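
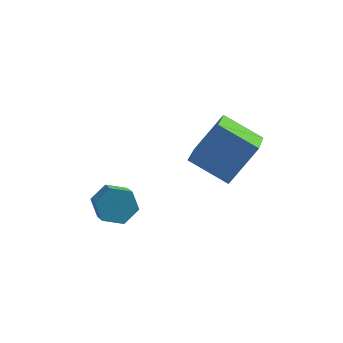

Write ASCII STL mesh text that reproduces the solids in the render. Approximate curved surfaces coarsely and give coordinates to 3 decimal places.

solid 
facet normal -0.496 -0.414 -0.763
outer loop
vertex 0.328 -1.668 -0.063
vertex 0.25 0.224 -1.038
vertex 1.872 -2.023 -0.875
endloop
endfacet
facet normal 0.037 -0.888 0.458
outer loop
vertex 2.83 -1.224 0.598
vertex 0.328 -1.668 -0.063
vertex 1.872 -2.023 -0.875
endloop
endfacet
facet normal -0.497 -0.414 -0.763
outer loop
vertex 1.872 -2.023 -0.875
vertex 0.25 0.224 -1.038
vertex 1.793 -0.131 -1.85
endloop
endfacet
facet normal 0.867 -0.199 -0.456
outer loop
vertex 1.793 -0.131 -1.85
vertex 2.83 -1.224 0.598
vertex 1.872 -2.023 -0.875
endloop
endfacet
facet normal -0.867 0.199 0.456
outer loop
vertex 0.328 -1.668 -0.063
vertex 1.208 1.023 0.435
vertex 0.25 0.224 -1.038
endloop
endfacet
facet normal 0.037 -0.888 0.458
outer loop
vertex 1.287 -0.869 1.41
vertex 0.328 -1.668 -0.063
vertex 2.83 -1.224 0.598
endloop
endfacet
facet normal -0.867 0.199 0.457
outer loop
vertex 1.287 -0.869 1.41
vertex 1.208 1.023 0.435
vertex 0.328 -1.668 -0.063
endloop
endfacet
facet normal -0.037 0.888 -0.458
outer loop
vertex 0.25 0.224 -1.038
vertex 1.208 1.023 0.435
vertex 1.793 -0.131 -1.85
endloop
endfacet
facet normal 0.867 -0.199 -0.456
outer loop
vertex 2.752 0.668 -0.377
vertex 2.83 -1.224 0.598
vertex 1.793 -0.131 -1.85
endloop
endfacet
facet normal -0.037 0.888 -0.458
outer loop
vertex 1.793 -0.131 -1.85
vertex 1.208 1.023 0.435
vertex 2.752 0.668 -0.377
endloop
endfacet
facet normal 0.497 0.414 0.763
outer loop
vertex 2.752 0.668 -0.377
vertex 1.287 -0.869 1.41
vertex 2.83 -1.224 0.598
endloop
endfacet
facet normal 0.496 0.414 0.763
outer loop
vertex 1.208 1.023 0.435
vertex 1.287 -0.869 1.41
vertex 2.752 0.668 -0.377
endloop
endfacet
facet normal -0.350 0.777 -0.524
outer loop
vertex -2.209 -1.765 -3.838
vertex -2.521 -1.436 -3.142
vertex -1.748 -1.248 -3.379
endloop
endfacet
facet normal 0.755 -0.098 -0.648
outer loop
vertex -2.209 -1.765 -3.838
vertex -1.748 -1.248 -3.379
vertex -1.846 -2.573 -3.293
endloop
endfacet
facet normal 0.755 -0.098 -0.648
outer loop
vertex -1.846 -2.573 -3.293
vertex -1.748 -1.248 -3.379
vertex -1.385 -2.057 -2.834
endloop
endfacet
facet normal 0.348 -0.777 0.524
outer loop
vertex -1.846 -2.573 -3.293
vertex -1.385 -2.057 -2.834
vertex -2.159 -2.244 -2.598
endloop
endfacet
facet normal -0.350 0.777 -0.524
outer loop
vertex -1.748 -1.248 -3.379
vertex -2.521 -1.436 -3.142
vertex -2.061 -0.92 -2.684
endloop
endfacet
facet normal 0.858 0.490 0.155
outer loop
vertex -1.748 -1.248 -3.379
vertex -2.061 -0.92 -2.684
vertex -1.385 -2.057 -2.834
endloop
endfacet
facet normal 0.858 0.490 0.155
outer loop
vertex -1.385 -2.057 -2.834
vertex -2.061 -0.92 -2.684
vertex -1.698 -1.728 -2.139
endloop
endfacet
facet normal 0.348 -0.777 0.524
outer loop
vertex -1.385 -2.057 -2.834
vertex -1.698 -1.728 -2.139
vertex -2.159 -2.244 -2.598
endloop
endfacet
facet normal -0.349 0.777 -0.525
outer loop
vertex -2.061 -0.92 -2.684
vertex -2.521 -1.436 -3.142
vertex -2.834 -1.107 -2.447
endloop
endfacet
facet normal 0.104 0.588 0.802
outer loop
vertex -2.061 -0.92 -2.684
vertex -2.834 -1.107 -2.447
vertex -1.698 -1.728 -2.139
endloop
endfacet
facet normal 0.104 0.588 0.802
outer loop
vertex -1.698 -1.728 -2.139
vertex -2.834 -1.107 -2.447
vertex -2.471 -1.915 -1.902
endloop
endfacet
facet normal 0.349 -0.777 0.524
outer loop
vertex -1.698 -1.728 -2.139
vertex -2.471 -1.915 -1.902
vertex -2.159 -2.244 -2.598
endloop
endfacet
facet normal -0.348 0.777 -0.524
outer loop
vertex -2.834 -1.107 -2.447
vertex -2.521 -1.436 -3.142
vertex -3.295 -1.623 -2.906
endloop
endfacet
facet normal -0.755 0.098 0.648
outer loop
vertex -2.834 -1.107 -2.447
vertex -3.295 -1.623 -2.906
vertex -2.471 -1.915 -1.902
endloop
endfacet
facet normal -0.755 0.098 0.648
outer loop
vertex -2.471 -1.915 -1.902
vertex -3.295 -1.623 -2.906
vertex -2.932 -2.432 -2.361
endloop
endfacet
facet normal 0.350 -0.777 0.524
outer loop
vertex -2.471 -1.915 -1.902
vertex -2.932 -2.432 -2.361
vertex -2.159 -2.244 -2.598
endloop
endfacet
facet normal -0.348 0.777 -0.524
outer loop
vertex -3.295 -1.623 -2.906
vertex -2.521 -1.436 -3.142
vertex -2.982 -1.952 -3.601
endloop
endfacet
facet normal -0.858 -0.489 -0.155
outer loop
vertex -3.295 -1.623 -2.906
vertex -2.982 -1.952 -3.601
vertex -2.932 -2.432 -2.361
endloop
endfacet
facet normal -0.858 -0.490 -0.155
outer loop
vertex -2.932 -2.432 -2.361
vertex -2.982 -1.952 -3.601
vertex -2.619 -2.76 -3.056
endloop
endfacet
facet normal 0.350 -0.777 0.524
outer loop
vertex -2.932 -2.432 -2.361
vertex -2.619 -2.76 -3.056
vertex -2.159 -2.244 -2.598
endloop
endfacet
facet normal -0.349 0.777 -0.524
outer loop
vertex -2.982 -1.952 -3.601
vertex -2.521 -1.436 -3.142
vertex -2.209 -1.765 -3.838
endloop
endfacet
facet normal -0.104 -0.588 -0.802
outer loop
vertex -2.982 -1.952 -3.601
vertex -2.209 -1.765 -3.838
vertex -2.619 -2.76 -3.056
endloop
endfacet
facet normal -0.104 -0.588 -0.802
outer loop
vertex -2.619 -2.76 -3.056
vertex -2.209 -1.765 -3.838
vertex -1.846 -2.573 -3.293
endloop
endfacet
facet normal 0.349 -0.777 0.525
outer loop
vertex -2.619 -2.76 -3.056
vertex -1.846 -2.573 -3.293
vertex -2.159 -2.244 -2.598
endloop
endfacet

endsolid


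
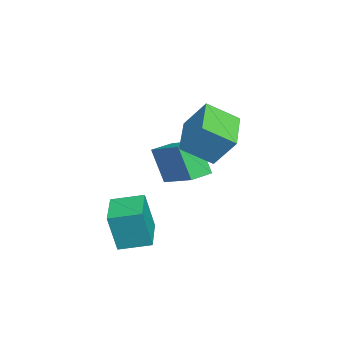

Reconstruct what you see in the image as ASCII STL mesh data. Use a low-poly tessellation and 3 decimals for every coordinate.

solid 
facet normal -0.995 -0.032 0.098
outer loop
vertex 1.88 -4.086 -0.466
vertex 1.864 -2.668 -0.162
vertex 1.686 -3.692 -2.314
endloop
endfacet
facet normal 0.011 -0.978 -0.210
outer loop
vertex 3.556 -3.632 -2.498
vertex 1.88 -4.086 -0.466
vertex 1.686 -3.692 -2.314
endloop
endfacet
facet normal -0.995 -0.032 0.098
outer loop
vertex 1.686 -3.692 -2.314
vertex 1.864 -2.668 -0.162
vertex 1.67 -2.274 -2.01
endloop
endfacet
facet normal -0.102 0.207 -0.973
outer loop
vertex 1.67 -2.274 -2.01
vertex 3.556 -3.632 -2.498
vertex 1.686 -3.692 -2.314
endloop
endfacet
facet normal 0.102 -0.207 0.973
outer loop
vertex 1.88 -4.086 -0.466
vertex 3.734 -2.608 -0.346
vertex 1.864 -2.668 -0.162
endloop
endfacet
facet normal 0.011 -0.978 -0.210
outer loop
vertex 3.75 -4.026 -0.65
vertex 1.88 -4.086 -0.466
vertex 3.556 -3.632 -2.498
endloop
endfacet
facet normal 0.102 -0.207 0.973
outer loop
vertex 3.75 -4.026 -0.65
vertex 3.734 -2.608 -0.346
vertex 1.88 -4.086 -0.466
endloop
endfacet
facet normal -0.011 0.978 0.210
outer loop
vertex 1.864 -2.668 -0.162
vertex 3.734 -2.608 -0.346
vertex 1.67 -2.274 -2.01
endloop
endfacet
facet normal -0.102 0.207 -0.973
outer loop
vertex 3.54 -2.214 -2.194
vertex 3.556 -3.632 -2.498
vertex 1.67 -2.274 -2.01
endloop
endfacet
facet normal -0.011 0.978 0.210
outer loop
vertex 1.67 -2.274 -2.01
vertex 3.734 -2.608 -0.346
vertex 3.54 -2.214 -2.194
endloop
endfacet
facet normal 0.995 0.032 -0.098
outer loop
vertex 3.54 -2.214 -2.194
vertex 3.75 -4.026 -0.65
vertex 3.556 -3.632 -2.498
endloop
endfacet
facet normal 0.995 0.032 -0.098
outer loop
vertex 3.734 -2.608 -0.346
vertex 3.75 -4.026 -0.65
vertex 3.54 -2.214 -2.194
endloop
endfacet
facet normal -0.693 0.719 0.055
outer loop
vertex -3.222 -1.931 0.585
vertex -1.852 -0.673 1.398
vertex -2.745 -1.34 -1.135
endloop
endfacet
facet normal -0.675 -0.620 -0.400
outer loop
vertex -1.948 -2.167 -1.198
vertex -3.222 -1.931 0.585
vertex -2.745 -1.34 -1.135
endloop
endfacet
facet normal -0.693 0.719 0.055
outer loop
vertex -2.745 -1.34 -1.135
vertex -1.852 -0.673 1.398
vertex -1.374 -0.082 -0.321
endloop
endfacet
facet normal 0.254 0.315 -0.915
outer loop
vertex -1.374 -0.082 -0.321
vertex -1.948 -2.167 -1.198
vertex -2.745 -1.34 -1.135
endloop
endfacet
facet normal -0.254 -0.314 0.915
outer loop
vertex -3.222 -1.931 0.585
vertex -1.055 -1.5 1.335
vertex -1.852 -0.673 1.398
endloop
endfacet
facet normal -0.675 -0.619 -0.401
outer loop
vertex -2.426 -2.758 0.521
vertex -3.222 -1.931 0.585
vertex -1.948 -2.167 -1.198
endloop
endfacet
facet normal -0.254 -0.315 0.914
outer loop
vertex -2.426 -2.758 0.521
vertex -1.055 -1.5 1.335
vertex -3.222 -1.931 0.585
endloop
endfacet
facet normal 0.675 0.620 0.401
outer loop
vertex -1.852 -0.673 1.398
vertex -1.055 -1.5 1.335
vertex -1.374 -0.082 -0.321
endloop
endfacet
facet normal 0.254 0.315 -0.915
outer loop
vertex -0.578 -0.909 -0.385
vertex -1.948 -2.167 -1.198
vertex -1.374 -0.082 -0.321
endloop
endfacet
facet normal 0.676 0.619 0.400
outer loop
vertex -1.374 -0.082 -0.321
vertex -1.055 -1.5 1.335
vertex -0.578 -0.909 -0.385
endloop
endfacet
facet normal 0.693 -0.719 -0.055
outer loop
vertex -0.578 -0.909 -0.385
vertex -2.426 -2.758 0.521
vertex -1.948 -2.167 -1.198
endloop
endfacet
facet normal 0.693 -0.719 -0.055
outer loop
vertex -1.055 -1.5 1.335
vertex -2.426 -2.758 0.521
vertex -0.578 -0.909 -0.385
endloop
endfacet
facet normal -0.965 0.024 0.261
outer loop
vertex -0.847 -0.318 4.01
vertex -1.063 1.091 3.084
vertex -1.242 -1.279 2.64
endloop
endfacet
facet normal 0.127 -0.829 0.545
outer loop
vertex 0.843 -1.331 2.076
vertex -0.847 -0.318 4.01
vertex -1.242 -1.279 2.64
endloop
endfacet
facet normal -0.965 0.024 0.260
outer loop
vertex -1.242 -1.279 2.64
vertex -1.063 1.091 3.084
vertex -1.457 0.13 1.713
endloop
endfacet
facet normal -0.229 -0.559 -0.797
outer loop
vertex -1.457 0.13 1.713
vertex 0.843 -1.331 2.076
vertex -1.242 -1.279 2.64
endloop
endfacet
facet normal 0.229 0.559 0.797
outer loop
vertex -0.847 -0.318 4.01
vertex 1.022 1.039 2.52
vertex -1.063 1.091 3.084
endloop
endfacet
facet normal 0.126 -0.829 0.545
outer loop
vertex 1.237 -0.37 3.447
vertex -0.847 -0.318 4.01
vertex 0.843 -1.331 2.076
endloop
endfacet
facet normal 0.229 0.559 0.797
outer loop
vertex 1.237 -0.37 3.447
vertex 1.022 1.039 2.52
vertex -0.847 -0.318 4.01
endloop
endfacet
facet normal -0.127 0.829 -0.545
outer loop
vertex -1.063 1.091 3.084
vertex 1.022 1.039 2.52
vertex -1.457 0.13 1.713
endloop
endfacet
facet normal -0.229 -0.559 -0.797
outer loop
vertex 0.627 0.078 1.15
vertex 0.843 -1.331 2.076
vertex -1.457 0.13 1.713
endloop
endfacet
facet normal -0.127 0.829 -0.545
outer loop
vertex -1.457 0.13 1.713
vertex 1.022 1.039 2.52
vertex 0.627 0.078 1.15
endloop
endfacet
facet normal 0.965 -0.024 -0.261
outer loop
vertex 0.627 0.078 1.15
vertex 1.237 -0.37 3.447
vertex 0.843 -1.331 2.076
endloop
endfacet
facet normal 0.965 -0.024 -0.261
outer loop
vertex 1.022 1.039 2.52
vertex 1.237 -0.37 3.447
vertex 0.627 0.078 1.15
endloop
endfacet

endsolid


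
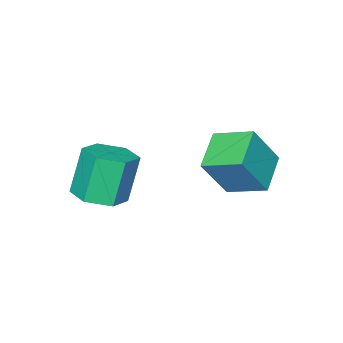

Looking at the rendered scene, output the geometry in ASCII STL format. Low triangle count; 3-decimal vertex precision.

solid 
facet normal 0.318 0.012 -0.948
outer loop
vertex 4.444 -3.689 -2.757
vertex 3.537 -3.939 -3.065
vertex 3.783 -2.984 -2.97
endloop
endfacet
facet normal 0.673 0.702 0.235
outer loop
vertex 4.444 -3.689 -2.757
vertex 3.783 -2.984 -2.97
vertex 3.83 -3.712 -0.928
endloop
endfacet
facet normal 0.673 0.702 0.235
outer loop
vertex 3.83 -3.712 -0.928
vertex 3.783 -2.984 -2.97
vertex 3.169 -3.007 -1.141
endloop
endfacet
facet normal -0.318 -0.011 0.948
outer loop
vertex 3.83 -3.712 -0.928
vertex 3.169 -3.007 -1.141
vertex 2.923 -3.961 -1.235
endloop
endfacet
facet normal 0.318 0.012 -0.948
outer loop
vertex 3.783 -2.984 -2.97
vertex 3.537 -3.939 -3.065
vertex 2.876 -3.234 -3.278
endloop
endfacet
facet normal -0.243 0.968 -0.069
outer loop
vertex 3.783 -2.984 -2.97
vertex 2.876 -3.234 -3.278
vertex 3.169 -3.007 -1.141
endloop
endfacet
facet normal -0.242 0.968 -0.070
outer loop
vertex 3.169 -3.007 -1.141
vertex 2.876 -3.234 -3.278
vertex 2.262 -3.256 -1.448
endloop
endfacet
facet normal -0.318 -0.011 0.948
outer loop
vertex 3.169 -3.007 -1.141
vertex 2.262 -3.256 -1.448
vertex 2.923 -3.961 -1.235
endloop
endfacet
facet normal 0.318 0.011 -0.948
outer loop
vertex 2.876 -3.234 -3.278
vertex 3.537 -3.939 -3.065
vertex 2.63 -4.188 -3.372
endloop
endfacet
facet normal -0.915 0.266 -0.304
outer loop
vertex 2.876 -3.234 -3.278
vertex 2.63 -4.188 -3.372
vertex 2.262 -3.256 -1.448
endloop
endfacet
facet normal -0.915 0.266 -0.304
outer loop
vertex 2.262 -3.256 -1.448
vertex 2.63 -4.188 -3.372
vertex 2.016 -4.211 -1.543
endloop
endfacet
facet normal -0.318 -0.012 0.948
outer loop
vertex 2.262 -3.256 -1.448
vertex 2.016 -4.211 -1.543
vertex 2.923 -3.961 -1.235
endloop
endfacet
facet normal 0.318 0.011 -0.948
outer loop
vertex 2.63 -4.188 -3.372
vertex 3.537 -3.939 -3.065
vertex 3.291 -4.893 -3.159
endloop
endfacet
facet normal -0.673 -0.702 -0.235
outer loop
vertex 2.63 -4.188 -3.372
vertex 3.291 -4.893 -3.159
vertex 2.016 -4.211 -1.543
endloop
endfacet
facet normal -0.673 -0.702 -0.235
outer loop
vertex 2.016 -4.211 -1.543
vertex 3.291 -4.893 -3.159
vertex 2.677 -4.916 -1.33
endloop
endfacet
facet normal -0.318 -0.012 0.948
outer loop
vertex 2.016 -4.211 -1.543
vertex 2.677 -4.916 -1.33
vertex 2.923 -3.961 -1.235
endloop
endfacet
facet normal 0.318 0.011 -0.948
outer loop
vertex 3.291 -4.893 -3.159
vertex 3.537 -3.939 -3.065
vertex 4.198 -4.644 -2.852
endloop
endfacet
facet normal 0.242 -0.968 0.069
outer loop
vertex 3.291 -4.893 -3.159
vertex 4.198 -4.644 -2.852
vertex 2.677 -4.916 -1.33
endloop
endfacet
facet normal 0.243 -0.968 0.070
outer loop
vertex 2.677 -4.916 -1.33
vertex 4.198 -4.644 -2.852
vertex 3.584 -4.666 -1.022
endloop
endfacet
facet normal -0.318 -0.012 0.948
outer loop
vertex 2.677 -4.916 -1.33
vertex 3.584 -4.666 -1.022
vertex 2.923 -3.961 -1.235
endloop
endfacet
facet normal 0.318 0.012 -0.948
outer loop
vertex 4.198 -4.644 -2.852
vertex 3.537 -3.939 -3.065
vertex 4.444 -3.689 -2.757
endloop
endfacet
facet normal 0.915 -0.266 0.304
outer loop
vertex 4.198 -4.644 -2.852
vertex 4.444 -3.689 -2.757
vertex 3.584 -4.666 -1.022
endloop
endfacet
facet normal 0.915 -0.266 0.304
outer loop
vertex 3.584 -4.666 -1.022
vertex 4.444 -3.689 -2.757
vertex 3.83 -3.712 -0.928
endloop
endfacet
facet normal -0.318 -0.011 0.948
outer loop
vertex 3.584 -4.666 -1.022
vertex 3.83 -3.712 -0.928
vertex 2.923 -3.961 -1.235
endloop
endfacet
facet normal -0.506 0.154 -0.848
outer loop
vertex -1.046 -0.078 -1.509
vertex 0.247 0.608 -2.156
vertex -0.579 -1.458 -2.039
endloop
endfacet
facet normal -0.808 -0.429 0.404
outer loop
vertex 0.373 -1.748 -0.444
vertex -1.046 -0.078 -1.509
vertex -0.579 -1.458 -2.039
endloop
endfacet
facet normal -0.506 0.154 -0.848
outer loop
vertex -0.579 -1.458 -2.039
vertex 0.247 0.608 -2.156
vertex 0.714 -0.772 -2.686
endloop
endfacet
facet normal 0.301 -0.890 -0.342
outer loop
vertex 0.714 -0.772 -2.686
vertex 0.373 -1.748 -0.444
vertex -0.579 -1.458 -2.039
endloop
endfacet
facet normal -0.301 0.890 0.342
outer loop
vertex -1.046 -0.078 -1.509
vertex 1.199 0.318 -0.561
vertex 0.247 0.608 -2.156
endloop
endfacet
facet normal -0.808 -0.429 0.404
outer loop
vertex -0.094 -0.368 0.086
vertex -1.046 -0.078 -1.509
vertex 0.373 -1.748 -0.444
endloop
endfacet
facet normal -0.301 0.890 0.342
outer loop
vertex -0.094 -0.368 0.086
vertex 1.199 0.318 -0.561
vertex -1.046 -0.078 -1.509
endloop
endfacet
facet normal 0.808 0.429 -0.404
outer loop
vertex 0.247 0.608 -2.156
vertex 1.199 0.318 -0.561
vertex 0.714 -0.772 -2.686
endloop
endfacet
facet normal 0.301 -0.890 -0.342
outer loop
vertex 1.666 -1.062 -1.091
vertex 0.373 -1.748 -0.444
vertex 0.714 -0.772 -2.686
endloop
endfacet
facet normal 0.808 0.429 -0.404
outer loop
vertex 0.714 -0.772 -2.686
vertex 1.199 0.318 -0.561
vertex 1.666 -1.062 -1.091
endloop
endfacet
facet normal 0.506 -0.154 0.848
outer loop
vertex 1.666 -1.062 -1.091
vertex -0.094 -0.368 0.086
vertex 0.373 -1.748 -0.444
endloop
endfacet
facet normal 0.506 -0.154 0.848
outer loop
vertex 1.199 0.318 -0.561
vertex -0.094 -0.368 0.086
vertex 1.666 -1.062 -1.091
endloop
endfacet

endsolid


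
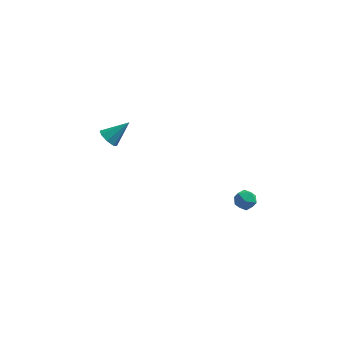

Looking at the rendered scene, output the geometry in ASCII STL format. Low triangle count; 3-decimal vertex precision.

solid 
facet normal -0.957 -0.078 0.281
outer loop
vertex 2.541 -2.782 -0.594
vertex 2.619 -3.435 -0.51
vertex 2.733 -3.02 -0.006
endloop
endfacet
facet normal -0.692 0.561 0.453
outer loop
vertex 2.541 -2.782 -0.594
vertex 2.733 -3.02 -0.006
vertex 3.016 -2.474 -0.25
endloop
endfacet
facet normal -0.461 0.875 -0.147
outer loop
vertex 2.541 -2.782 -0.594
vertex 3.016 -2.474 -0.25
vertex 3.078 -2.551 -0.905
endloop
endfacet
facet normal -0.584 0.429 -0.690
outer loop
vertex 2.541 -2.782 -0.594
vertex 3.078 -2.551 -0.905
vertex 2.832 -3.145 -1.066
endloop
endfacet
facet normal -0.891 -0.161 -0.425
outer loop
vertex 2.541 -2.782 -0.594
vertex 2.832 -3.145 -1.066
vertex 2.619 -3.435 -0.51
endloop
endfacet
facet normal -0.129 0.460 0.879
outer loop
vertex 3.016 -2.474 -0.25
vertex 2.733 -3.02 -0.006
vertex 3.388 -2.935 0.046
endloop
endfacet
facet normal -0.556 -0.575 0.600
outer loop
vertex 2.733 -3.02 -0.006
vertex 2.619 -3.435 -0.51
vertex 3.142 -3.529 -0.115
endloop
endfacet
facet normal -0.449 -0.710 -0.542
outer loop
vertex 2.619 -3.435 -0.51
vertex 2.832 -3.145 -1.066
vertex 3.204 -3.606 -0.77
endloop
endfacet
facet normal 0.045 0.244 -0.969
outer loop
vertex 2.832 -3.145 -1.066
vertex 3.078 -2.551 -0.905
vertex 3.487 -3.06 -1.014
endloop
endfacet
facet normal 0.242 0.966 -0.091
outer loop
vertex 3.078 -2.551 -0.905
vertex 3.016 -2.474 -0.25
vertex 3.601 -2.645 -0.51
endloop
endfacet
facet normal 0.584 -0.429 0.690
outer loop
vertex 3.679 -3.298 -0.426
vertex 3.388 -2.935 0.046
vertex 3.142 -3.529 -0.115
endloop
endfacet
facet normal 0.461 -0.875 0.147
outer loop
vertex 3.679 -3.298 -0.426
vertex 3.142 -3.529 -0.115
vertex 3.204 -3.606 -0.77
endloop
endfacet
facet normal 0.692 -0.561 -0.453
outer loop
vertex 3.679 -3.298 -0.426
vertex 3.204 -3.606 -0.77
vertex 3.487 -3.06 -1.014
endloop
endfacet
facet normal 0.957 0.078 -0.281
outer loop
vertex 3.679 -3.298 -0.426
vertex 3.487 -3.06 -1.014
vertex 3.601 -2.645 -0.51
endloop
endfacet
facet normal 0.891 0.161 0.425
outer loop
vertex 3.679 -3.298 -0.426
vertex 3.601 -2.645 -0.51
vertex 3.388 -2.935 0.046
endloop
endfacet
facet normal -0.045 -0.244 0.969
outer loop
vertex 3.142 -3.529 -0.115
vertex 3.388 -2.935 0.046
vertex 2.733 -3.02 -0.006
endloop
endfacet
facet normal -0.242 -0.966 0.091
outer loop
vertex 3.204 -3.606 -0.77
vertex 3.142 -3.529 -0.115
vertex 2.619 -3.435 -0.51
endloop
endfacet
facet normal 0.129 -0.460 -0.879
outer loop
vertex 3.487 -3.06 -1.014
vertex 3.204 -3.606 -0.77
vertex 2.832 -3.145 -1.066
endloop
endfacet
facet normal 0.556 0.575 -0.600
outer loop
vertex 3.601 -2.645 -0.51
vertex 3.487 -3.06 -1.014
vertex 3.078 -2.551 -0.905
endloop
endfacet
facet normal 0.449 0.710 0.542
outer loop
vertex 3.388 -2.935 0.046
vertex 3.601 -2.645 -0.51
vertex 3.016 -2.474 -0.25
endloop
endfacet
facet normal -0.692 -0.371 -0.619
outer loop
vertex -4.05 1.798 -1.176
vertex -4.371 1.549 -0.668
vertex -4.386 2.114 -0.99
endloop
endfacet
facet normal 0.493 0.766 -0.412
outer loop
vertex -4.05 1.798 -1.176
vertex -4.386 2.114 -0.99
vertex -3.329 2.111 0.268
endloop
endfacet
facet normal -0.690 -0.372 -0.621
outer loop
vertex -4.386 2.114 -0.99
vertex -4.371 1.549 -0.668
vertex -4.714 2.1 -0.617
endloop
endfacet
facet normal -0.020 1.000 0.020
outer loop
vertex -4.386 2.114 -0.99
vertex -4.714 2.1 -0.617
vertex -3.329 2.111 0.268
endloop
endfacet
facet normal -0.691 -0.373 -0.620
outer loop
vertex -4.714 2.1 -0.617
vertex -4.371 1.549 -0.668
vertex -4.841 1.763 -0.273
endloop
endfacet
facet normal -0.373 0.728 0.575
outer loop
vertex -4.714 2.1 -0.617
vertex -4.841 1.763 -0.273
vertex -3.329 2.111 0.268
endloop
endfacet
facet normal -0.691 -0.372 -0.620
outer loop
vertex -4.841 1.763 -0.273
vertex -4.371 1.549 -0.668
vertex -4.693 1.301 -0.161
endloop
endfacet
facet normal -0.357 0.110 0.927
outer loop
vertex -4.841 1.763 -0.273
vertex -4.693 1.301 -0.161
vertex -3.329 2.111 0.268
endloop
endfacet
facet normal -0.692 -0.370 -0.620
outer loop
vertex -4.693 1.301 -0.161
vertex -4.371 1.549 -0.668
vertex -4.357 0.985 -0.347
endloop
endfacet
facet normal 0.019 -0.492 0.870
outer loop
vertex -4.693 1.301 -0.161
vertex -4.357 0.985 -0.347
vertex -3.329 2.111 0.268
endloop
endfacet
facet normal -0.691 -0.371 -0.621
outer loop
vertex -4.357 0.985 -0.347
vertex -4.371 1.549 -0.668
vertex -4.029 0.999 -0.72
endloop
endfacet
facet normal 0.531 -0.725 0.440
outer loop
vertex -4.357 0.985 -0.347
vertex -4.029 0.999 -0.72
vertex -3.329 2.111 0.268
endloop
endfacet
facet normal -0.692 -0.372 -0.619
outer loop
vertex -4.029 0.999 -0.72
vertex -4.371 1.549 -0.668
vertex -3.902 1.336 -1.064
endloop
endfacet
facet normal 0.884 -0.453 -0.117
outer loop
vertex -4.029 0.999 -0.72
vertex -3.902 1.336 -1.064
vertex -3.329 2.111 0.268
endloop
endfacet
facet normal -0.692 -0.372 -0.619
outer loop
vertex -3.902 1.336 -1.064
vertex -4.371 1.549 -0.668
vertex -4.05 1.798 -1.176
endloop
endfacet
facet normal 0.868 0.164 -0.469
outer loop
vertex -3.902 1.336 -1.064
vertex -4.05 1.798 -1.176
vertex -3.329 2.111 0.268
endloop
endfacet

endsolid


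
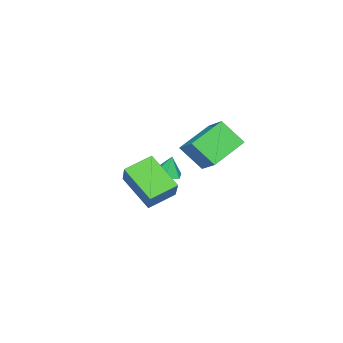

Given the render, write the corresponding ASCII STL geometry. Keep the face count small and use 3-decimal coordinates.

solid 
facet normal -0.709 0.596 0.376
outer loop
vertex 1.887 -1.784 -1.014
vertex 2.405 -0.438 -2.173
vertex 0.826 -2.34 -2.135
endloop
endfacet
facet normal -0.281 -0.727 0.626
outer loop
vertex 1.755 -3.122 -2.627
vertex 1.887 -1.784 -1.014
vertex 0.826 -2.34 -2.135
endloop
endfacet
facet normal -0.710 0.597 0.375
outer loop
vertex 0.826 -2.34 -2.135
vertex 2.405 -0.438 -2.173
vertex 1.344 -0.995 -3.294
endloop
endfacet
facet normal -0.647 -0.339 -0.683
outer loop
vertex 1.344 -0.995 -3.294
vertex 1.755 -3.122 -2.627
vertex 0.826 -2.34 -2.135
endloop
endfacet
facet normal 0.647 0.339 0.683
outer loop
vertex 1.887 -1.784 -1.014
vertex 3.334 -1.22 -2.665
vertex 2.405 -0.438 -2.173
endloop
endfacet
facet normal -0.280 -0.728 0.626
outer loop
vertex 2.816 -2.565 -1.506
vertex 1.887 -1.784 -1.014
vertex 1.755 -3.122 -2.627
endloop
endfacet
facet normal 0.647 0.339 0.683
outer loop
vertex 2.816 -2.565 -1.506
vertex 3.334 -1.22 -2.665
vertex 1.887 -1.784 -1.014
endloop
endfacet
facet normal 0.280 0.727 -0.627
outer loop
vertex 2.405 -0.438 -2.173
vertex 3.334 -1.22 -2.665
vertex 1.344 -0.995 -3.294
endloop
endfacet
facet normal -0.647 -0.339 -0.683
outer loop
vertex 2.273 -1.776 -3.786
vertex 1.755 -3.122 -2.627
vertex 1.344 -0.995 -3.294
endloop
endfacet
facet normal 0.280 0.728 -0.626
outer loop
vertex 1.344 -0.995 -3.294
vertex 3.334 -1.22 -2.665
vertex 2.273 -1.776 -3.786
endloop
endfacet
facet normal 0.710 -0.596 -0.375
outer loop
vertex 2.273 -1.776 -3.786
vertex 2.816 -2.565 -1.506
vertex 1.755 -3.122 -2.627
endloop
endfacet
facet normal 0.709 -0.597 -0.375
outer loop
vertex 3.334 -1.22 -2.665
vertex 2.816 -2.565 -1.506
vertex 2.273 -1.776 -3.786
endloop
endfacet
facet normal 0.069 -0.193 -0.979
outer loop
vertex -2.376 -3.626 -4.316
vertex -2.853 -3.172 -4.439
vertex -2.209 -2.987 -4.43
endloop
endfacet
facet normal 0.814 -0.111 0.570
outer loop
vertex -2.376 -3.626 -4.316
vertex -2.209 -2.987 -4.43
vertex -2.927 -2.968 -3.401
endloop
endfacet
facet normal 0.069 -0.193 -0.979
outer loop
vertex -2.209 -2.987 -4.43
vertex -2.853 -3.172 -4.439
vertex -2.687 -2.533 -4.553
endloop
endfacet
facet normal 0.579 0.716 0.391
outer loop
vertex -2.209 -2.987 -4.43
vertex -2.687 -2.533 -4.553
vertex -2.927 -2.968 -3.401
endloop
endfacet
facet normal 0.069 -0.193 -0.979
outer loop
vertex -2.687 -2.533 -4.553
vertex -2.853 -3.172 -4.439
vertex -3.331 -2.718 -4.562
endloop
endfacet
facet normal -0.268 0.918 0.291
outer loop
vertex -2.687 -2.533 -4.553
vertex -3.331 -2.718 -4.562
vertex -2.927 -2.968 -3.401
endloop
endfacet
facet normal 0.069 -0.193 -0.979
outer loop
vertex -3.331 -2.718 -4.562
vertex -2.853 -3.172 -4.439
vertex -3.497 -3.357 -4.448
endloop
endfacet
facet normal -0.881 0.295 0.370
outer loop
vertex -3.331 -2.718 -4.562
vertex -3.497 -3.357 -4.448
vertex -2.927 -2.968 -3.401
endloop
endfacet
facet normal 0.069 -0.193 -0.979
outer loop
vertex -3.497 -3.357 -4.448
vertex -2.853 -3.172 -4.439
vertex -3.02 -3.811 -4.325
endloop
endfacet
facet normal -0.646 -0.530 0.549
outer loop
vertex -3.497 -3.357 -4.448
vertex -3.02 -3.811 -4.325
vertex -2.927 -2.968 -3.401
endloop
endfacet
facet normal 0.069 -0.193 -0.979
outer loop
vertex -3.02 -3.811 -4.325
vertex -2.853 -3.172 -4.439
vertex -2.376 -3.626 -4.316
endloop
endfacet
facet normal 0.202 -0.734 0.649
outer loop
vertex -3.02 -3.811 -4.325
vertex -2.376 -3.626 -4.316
vertex -2.927 -2.968 -3.401
endloop
endfacet
facet normal -0.835 0.370 0.407
outer loop
vertex -1.911 -0.323 -0.398
vertex -2.001 0.658 -1.475
vertex -2.632 -1.17 -1.108
endloop
endfacet
facet normal 0.062 -0.672 0.738
outer loop
vertex -1.079 -1.858 -1.865
vertex -1.911 -0.323 -0.398
vertex -2.632 -1.17 -1.108
endloop
endfacet
facet normal -0.835 0.370 0.407
outer loop
vertex -2.632 -1.17 -1.108
vertex -2.001 0.658 -1.475
vertex -2.723 -0.189 -2.186
endloop
endfacet
facet normal -0.547 -0.642 -0.538
outer loop
vertex -2.723 -0.189 -2.186
vertex -1.079 -1.858 -1.865
vertex -2.632 -1.17 -1.108
endloop
endfacet
facet normal 0.547 0.641 0.538
outer loop
vertex -1.911 -0.323 -0.398
vertex -0.448 -0.03 -2.232
vertex -2.001 0.658 -1.475
endloop
endfacet
facet normal 0.062 -0.672 0.738
outer loop
vertex -0.357 -1.011 -1.154
vertex -1.911 -0.323 -0.398
vertex -1.079 -1.858 -1.865
endloop
endfacet
facet normal 0.546 0.642 0.538
outer loop
vertex -0.357 -1.011 -1.154
vertex -0.448 -0.03 -2.232
vertex -1.911 -0.323 -0.398
endloop
endfacet
facet normal -0.062 0.672 -0.738
outer loop
vertex -2.001 0.658 -1.475
vertex -0.448 -0.03 -2.232
vertex -2.723 -0.189 -2.186
endloop
endfacet
facet normal -0.546 -0.642 -0.539
outer loop
vertex -1.169 -0.877 -2.942
vertex -1.079 -1.858 -1.865
vertex -2.723 -0.189 -2.186
endloop
endfacet
facet normal -0.062 0.672 -0.738
outer loop
vertex -2.723 -0.189 -2.186
vertex -0.448 -0.03 -2.232
vertex -1.169 -0.877 -2.942
endloop
endfacet
facet normal 0.835 -0.370 -0.407
outer loop
vertex -1.169 -0.877 -2.942
vertex -0.357 -1.011 -1.154
vertex -1.079 -1.858 -1.865
endloop
endfacet
facet normal 0.835 -0.370 -0.407
outer loop
vertex -0.448 -0.03 -2.232
vertex -0.357 -1.011 -1.154
vertex -1.169 -0.877 -2.942
endloop
endfacet

endsolid


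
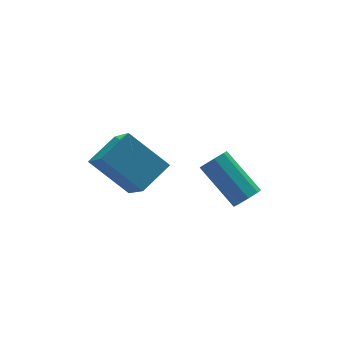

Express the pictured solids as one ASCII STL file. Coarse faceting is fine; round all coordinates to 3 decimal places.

solid 
facet normal 0.330 -0.718 -0.613
outer loop
vertex 2.005 2.043 -2.259
vertex 1.487 1.705 -2.142
vertex 1.648 2.142 -2.567
endloop
endfacet
facet normal 0.585 0.666 -0.464
outer loop
vertex 2.005 2.043 -2.259
vertex 1.648 2.142 -2.567
vertex 1.292 3.593 -0.934
endloop
endfacet
facet normal 0.584 0.666 -0.464
outer loop
vertex 1.292 3.593 -0.934
vertex 1.648 2.142 -2.567
vertex 0.934 3.692 -1.242
endloop
endfacet
facet normal -0.330 0.717 0.614
outer loop
vertex 1.292 3.593 -0.934
vertex 0.934 3.692 -1.242
vertex 0.773 3.255 -0.818
endloop
endfacet
facet normal 0.329 -0.718 -0.613
outer loop
vertex 1.648 2.142 -2.567
vertex 1.487 1.705 -2.142
vertex 1.196 1.985 -2.626
endloop
endfacet
facet normal -0.112 0.615 -0.780
outer loop
vertex 1.648 2.142 -2.567
vertex 1.196 1.985 -2.626
vertex 0.934 3.692 -1.242
endloop
endfacet
facet normal -0.112 0.615 -0.780
outer loop
vertex 0.934 3.692 -1.242
vertex 1.196 1.985 -2.626
vertex 0.482 3.534 -1.302
endloop
endfacet
facet normal -0.332 0.717 0.613
outer loop
vertex 0.934 3.692 -1.242
vertex 0.482 3.534 -1.302
vertex 0.773 3.255 -0.818
endloop
endfacet
facet normal 0.331 -0.717 -0.614
outer loop
vertex 1.196 1.985 -2.626
vertex 1.487 1.705 -2.142
vertex 0.914 1.663 -2.402
endloop
endfacet
facet normal -0.741 0.205 -0.639
outer loop
vertex 1.196 1.985 -2.626
vertex 0.914 1.663 -2.402
vertex 0.482 3.534 -1.302
endloop
endfacet
facet normal -0.743 0.203 -0.638
outer loop
vertex 0.482 3.534 -1.302
vertex 0.914 1.663 -2.402
vertex 0.201 3.213 -1.077
endloop
endfacet
facet normal -0.330 0.718 0.612
outer loop
vertex 0.482 3.534 -1.302
vertex 0.201 3.213 -1.077
vertex 0.773 3.255 -0.818
endloop
endfacet
facet normal 0.331 -0.718 -0.613
outer loop
vertex 0.914 1.663 -2.402
vertex 1.487 1.705 -2.142
vertex 0.968 1.367 -2.026
endloop
endfacet
facet normal -0.937 -0.326 -0.122
outer loop
vertex 0.914 1.663 -2.402
vertex 0.968 1.367 -2.026
vertex 0.201 3.213 -1.077
endloop
endfacet
facet normal -0.937 -0.326 -0.122
outer loop
vertex 0.201 3.213 -1.077
vertex 0.968 1.367 -2.026
vertex 0.255 2.917 -0.701
endloop
endfacet
facet normal -0.330 0.718 0.613
outer loop
vertex 0.201 3.213 -1.077
vertex 0.255 2.917 -0.701
vertex 0.773 3.255 -0.818
endloop
endfacet
facet normal 0.330 -0.717 -0.614
outer loop
vertex 0.968 1.367 -2.026
vertex 1.487 1.705 -2.142
vertex 1.326 1.268 -1.718
endloop
endfacet
facet normal -0.584 -0.666 0.465
outer loop
vertex 0.968 1.367 -2.026
vertex 1.326 1.268 -1.718
vertex 0.255 2.917 -0.701
endloop
endfacet
facet normal -0.585 -0.666 0.464
outer loop
vertex 0.255 2.917 -0.701
vertex 1.326 1.268 -1.718
vertex 0.612 2.818 -0.393
endloop
endfacet
facet normal -0.330 0.718 0.613
outer loop
vertex 0.255 2.917 -0.701
vertex 0.612 2.818 -0.393
vertex 0.773 3.255 -0.818
endloop
endfacet
facet normal 0.332 -0.717 -0.613
outer loop
vertex 1.326 1.268 -1.718
vertex 1.487 1.705 -2.142
vertex 1.778 1.426 -1.658
endloop
endfacet
facet normal 0.112 -0.616 0.780
outer loop
vertex 1.326 1.268 -1.718
vertex 1.778 1.426 -1.658
vertex 0.612 2.818 -0.393
endloop
endfacet
facet normal 0.112 -0.615 0.780
outer loop
vertex 0.612 2.818 -0.393
vertex 1.778 1.426 -1.658
vertex 1.064 2.975 -0.334
endloop
endfacet
facet normal -0.329 0.718 0.613
outer loop
vertex 0.612 2.818 -0.393
vertex 1.064 2.975 -0.334
vertex 0.773 3.255 -0.818
endloop
endfacet
facet normal 0.330 -0.718 -0.612
outer loop
vertex 1.778 1.426 -1.658
vertex 1.487 1.705 -2.142
vertex 2.059 1.747 -1.883
endloop
endfacet
facet normal 0.743 -0.203 0.638
outer loop
vertex 1.778 1.426 -1.658
vertex 2.059 1.747 -1.883
vertex 1.064 2.975 -0.334
endloop
endfacet
facet normal 0.742 -0.205 0.639
outer loop
vertex 1.064 2.975 -0.334
vertex 2.059 1.747 -1.883
vertex 1.346 3.297 -0.558
endloop
endfacet
facet normal -0.331 0.717 0.614
outer loop
vertex 1.064 2.975 -0.334
vertex 1.346 3.297 -0.558
vertex 0.773 3.255 -0.818
endloop
endfacet
facet normal 0.330 -0.718 -0.613
outer loop
vertex 2.059 1.747 -1.883
vertex 1.487 1.705 -2.142
vertex 2.005 2.043 -2.259
endloop
endfacet
facet normal 0.937 0.326 0.122
outer loop
vertex 2.059 1.747 -1.883
vertex 2.005 2.043 -2.259
vertex 1.346 3.297 -0.558
endloop
endfacet
facet normal 0.937 0.326 0.122
outer loop
vertex 1.346 3.297 -0.558
vertex 2.005 2.043 -2.259
vertex 1.292 3.593 -0.934
endloop
endfacet
facet normal -0.331 0.718 0.613
outer loop
vertex 1.346 3.297 -0.558
vertex 1.292 3.593 -0.934
vertex 0.773 3.255 -0.818
endloop
endfacet
facet normal -0.841 -0.346 -0.417
outer loop
vertex -3.005 0.948 0.486
vertex -4.119 2.14 1.743
vertex -2.941 2.521 -0.949
endloop
endfacet
facet normal 0.541 -0.579 -0.610
outer loop
vertex -1.681 3.04 -0.323
vertex -3.005 0.948 0.486
vertex -2.941 2.521 -0.949
endloop
endfacet
facet normal -0.840 -0.347 -0.417
outer loop
vertex -2.941 2.521 -0.949
vertex -4.119 2.14 1.743
vertex -4.056 3.713 0.308
endloop
endfacet
facet normal 0.030 0.739 -0.673
outer loop
vertex -4.056 3.713 0.308
vertex -1.681 3.04 -0.323
vertex -2.941 2.521 -0.949
endloop
endfacet
facet normal -0.030 -0.739 0.673
outer loop
vertex -3.005 0.948 0.486
vertex -2.859 2.659 2.369
vertex -4.119 2.14 1.743
endloop
endfacet
facet normal 0.541 -0.578 -0.610
outer loop
vertex -1.744 1.467 1.112
vertex -3.005 0.948 0.486
vertex -1.681 3.04 -0.323
endloop
endfacet
facet normal -0.030 -0.739 0.673
outer loop
vertex -1.744 1.467 1.112
vertex -2.859 2.659 2.369
vertex -3.005 0.948 0.486
endloop
endfacet
facet normal -0.541 0.578 0.610
outer loop
vertex -4.119 2.14 1.743
vertex -2.859 2.659 2.369
vertex -4.056 3.713 0.308
endloop
endfacet
facet normal 0.030 0.739 -0.673
outer loop
vertex -2.795 4.232 0.934
vertex -1.681 3.04 -0.323
vertex -4.056 3.713 0.308
endloop
endfacet
facet normal -0.541 0.579 0.610
outer loop
vertex -4.056 3.713 0.308
vertex -2.859 2.659 2.369
vertex -2.795 4.232 0.934
endloop
endfacet
facet normal 0.841 0.346 0.417
outer loop
vertex -2.795 4.232 0.934
vertex -1.744 1.467 1.112
vertex -1.681 3.04 -0.323
endloop
endfacet
facet normal 0.840 0.346 0.417
outer loop
vertex -2.859 2.659 2.369
vertex -1.744 1.467 1.112
vertex -2.795 4.232 0.934
endloop
endfacet

endsolid


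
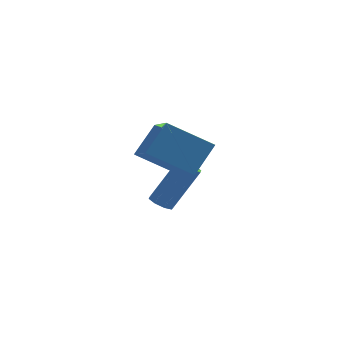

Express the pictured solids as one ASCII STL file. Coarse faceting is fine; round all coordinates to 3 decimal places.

solid 
facet normal -0.445 -0.532 -0.721
outer loop
vertex -1.495 -1.947 1.386
vertex -3.165 -1.913 2.391
vertex -2.002 -0.304 0.487
endloop
endfacet
facet normal 0.857 -0.018 -0.515
outer loop
vertex -1.335 0.493 1.569
vertex -1.495 -1.947 1.386
vertex -2.002 -0.304 0.487
endloop
endfacet
facet normal -0.445 -0.531 -0.721
outer loop
vertex -2.002 -0.304 0.487
vertex -3.165 -1.913 2.391
vertex -3.672 -0.27 1.493
endloop
endfacet
facet normal -0.262 0.847 -0.463
outer loop
vertex -3.672 -0.27 1.493
vertex -1.335 0.493 1.569
vertex -2.002 -0.304 0.487
endloop
endfacet
facet normal 0.261 -0.847 0.463
outer loop
vertex -1.495 -1.947 1.386
vertex -2.498 -1.116 3.473
vertex -3.165 -1.913 2.391
endloop
endfacet
facet normal 0.857 -0.017 -0.516
outer loop
vertex -0.828 -1.15 2.467
vertex -1.495 -1.947 1.386
vertex -1.335 0.493 1.569
endloop
endfacet
facet normal 0.262 -0.847 0.463
outer loop
vertex -0.828 -1.15 2.467
vertex -2.498 -1.116 3.473
vertex -1.495 -1.947 1.386
endloop
endfacet
facet normal -0.857 0.017 0.515
outer loop
vertex -3.165 -1.913 2.391
vertex -2.498 -1.116 3.473
vertex -3.672 -0.27 1.493
endloop
endfacet
facet normal -0.261 0.847 -0.463
outer loop
vertex -3.005 0.527 2.574
vertex -1.335 0.493 1.569
vertex -3.672 -0.27 1.493
endloop
endfacet
facet normal -0.857 0.018 0.516
outer loop
vertex -3.672 -0.27 1.493
vertex -2.498 -1.116 3.473
vertex -3.005 0.527 2.574
endloop
endfacet
facet normal 0.445 0.531 0.721
outer loop
vertex -3.005 0.527 2.574
vertex -0.828 -1.15 2.467
vertex -1.335 0.493 1.569
endloop
endfacet
facet normal 0.445 0.532 0.721
outer loop
vertex -2.498 -1.116 3.473
vertex -0.828 -1.15 2.467
vertex -3.005 0.527 2.574
endloop
endfacet
facet normal -0.495 -0.208 -0.844
outer loop
vertex -2.472 1.751 -2.346
vertex -2.889 2.025 -2.169
vertex -2.456 2.142 -2.452
endloop
endfacet
facet normal 0.868 -0.163 -0.469
outer loop
vertex -2.472 1.751 -2.346
vertex -2.456 2.142 -2.452
vertex -1.453 2.18 -0.608
endloop
endfacet
facet normal 0.869 -0.159 -0.469
outer loop
vertex -1.453 2.18 -0.608
vertex -2.456 2.142 -2.452
vertex -1.438 2.571 -0.713
endloop
endfacet
facet normal 0.494 0.208 0.844
outer loop
vertex -1.453 2.18 -0.608
vertex -1.438 2.571 -0.713
vertex -1.871 2.455 -0.431
endloop
endfacet
facet normal -0.495 -0.208 -0.844
outer loop
vertex -2.456 2.142 -2.452
vertex -2.889 2.025 -2.169
vertex -2.694 2.465 -2.392
endloop
endfacet
facet normal 0.641 0.568 -0.516
outer loop
vertex -2.456 2.142 -2.452
vertex -2.694 2.465 -2.392
vertex -1.438 2.571 -0.713
endloop
endfacet
facet normal 0.641 0.568 -0.516
outer loop
vertex -1.438 2.571 -0.713
vertex -2.694 2.465 -2.392
vertex -1.676 2.894 -0.653
endloop
endfacet
facet normal 0.494 0.207 0.844
outer loop
vertex -1.438 2.571 -0.713
vertex -1.676 2.894 -0.653
vertex -1.871 2.455 -0.431
endloop
endfacet
facet normal -0.494 -0.209 -0.844
outer loop
vertex -2.694 2.465 -2.392
vertex -2.889 2.025 -2.169
vertex -3.047 2.531 -2.202
endloop
endfacet
facet normal 0.040 0.964 -0.261
outer loop
vertex -2.694 2.465 -2.392
vertex -3.047 2.531 -2.202
vertex -1.676 2.894 -0.653
endloop
endfacet
facet normal 0.040 0.964 -0.261
outer loop
vertex -1.676 2.894 -0.653
vertex -3.047 2.531 -2.202
vertex -2.028 2.96 -0.463
endloop
endfacet
facet normal 0.494 0.207 0.844
outer loop
vertex -1.676 2.894 -0.653
vertex -2.028 2.96 -0.463
vertex -1.871 2.455 -0.431
endloop
endfacet
facet normal -0.495 -0.210 -0.843
outer loop
vertex -3.047 2.531 -2.202
vertex -2.889 2.025 -2.169
vertex -3.307 2.3 -1.992
endloop
endfacet
facet normal -0.587 0.796 0.148
outer loop
vertex -3.047 2.531 -2.202
vertex -3.307 2.3 -1.992
vertex -2.028 2.96 -0.463
endloop
endfacet
facet normal -0.588 0.795 0.148
outer loop
vertex -2.028 2.96 -0.463
vertex -3.307 2.3 -1.992
vertex -2.288 2.729 -0.254
endloop
endfacet
facet normal 0.494 0.207 0.844
outer loop
vertex -2.028 2.96 -0.463
vertex -2.288 2.729 -0.254
vertex -1.871 2.455 -0.431
endloop
endfacet
facet normal -0.494 -0.208 -0.844
outer loop
vertex -3.307 2.3 -1.992
vertex -2.889 2.025 -2.169
vertex -3.322 1.909 -1.887
endloop
endfacet
facet normal -0.868 0.159 0.470
outer loop
vertex -3.307 2.3 -1.992
vertex -3.322 1.909 -1.887
vertex -2.288 2.729 -0.254
endloop
endfacet
facet normal -0.868 0.163 0.468
outer loop
vertex -2.288 2.729 -0.254
vertex -3.322 1.909 -1.887
vertex -2.304 2.338 -0.148
endloop
endfacet
facet normal 0.495 0.208 0.844
outer loop
vertex -2.288 2.729 -0.254
vertex -2.304 2.338 -0.148
vertex -1.871 2.455 -0.431
endloop
endfacet
facet normal -0.494 -0.207 -0.844
outer loop
vertex -3.322 1.909 -1.887
vertex -2.889 2.025 -2.169
vertex -3.084 1.586 -1.947
endloop
endfacet
facet normal -0.641 -0.568 0.516
outer loop
vertex -3.322 1.909 -1.887
vertex -3.084 1.586 -1.947
vertex -2.304 2.338 -0.148
endloop
endfacet
facet normal -0.641 -0.568 0.516
outer loop
vertex -2.304 2.338 -0.148
vertex -3.084 1.586 -1.947
vertex -2.066 2.015 -0.208
endloop
endfacet
facet normal 0.495 0.208 0.844
outer loop
vertex -2.304 2.338 -0.148
vertex -2.066 2.015 -0.208
vertex -1.871 2.455 -0.431
endloop
endfacet
facet normal -0.494 -0.207 -0.844
outer loop
vertex -3.084 1.586 -1.947
vertex -2.889 2.025 -2.169
vertex -2.732 1.52 -2.137
endloop
endfacet
facet normal -0.040 -0.964 0.261
outer loop
vertex -3.084 1.586 -1.947
vertex -2.732 1.52 -2.137
vertex -2.066 2.015 -0.208
endloop
endfacet
facet normal -0.040 -0.964 0.261
outer loop
vertex -2.066 2.015 -0.208
vertex -2.732 1.52 -2.137
vertex -1.713 1.949 -0.398
endloop
endfacet
facet normal 0.494 0.209 0.844
outer loop
vertex -2.066 2.015 -0.208
vertex -1.713 1.949 -0.398
vertex -1.871 2.455 -0.431
endloop
endfacet
facet normal -0.494 -0.207 -0.844
outer loop
vertex -2.732 1.52 -2.137
vertex -2.889 2.025 -2.169
vertex -2.472 1.751 -2.346
endloop
endfacet
facet normal 0.588 -0.795 -0.148
outer loop
vertex -2.732 1.52 -2.137
vertex -2.472 1.751 -2.346
vertex -1.713 1.949 -0.398
endloop
endfacet
facet normal 0.587 -0.796 -0.148
outer loop
vertex -1.713 1.949 -0.398
vertex -2.472 1.751 -2.346
vertex -1.453 2.18 -0.608
endloop
endfacet
facet normal 0.495 0.210 0.843
outer loop
vertex -1.713 1.949 -0.398
vertex -1.453 2.18 -0.608
vertex -1.871 2.455 -0.431
endloop
endfacet

endsolid


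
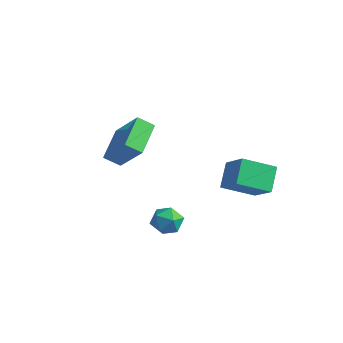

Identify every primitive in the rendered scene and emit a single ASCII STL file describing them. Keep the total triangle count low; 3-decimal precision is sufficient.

solid 
facet normal 0.177 0.824 0.539
outer loop
vertex 2.173 -2.848 1.779
vertex 2.391 -3.253 2.327
vertex 2.862 -3.033 1.836
endloop
endfacet
facet normal 0.268 0.950 -0.158
outer loop
vertex 2.173 -2.848 1.779
vertex 2.862 -3.033 1.836
vertex 2.539 -3.048 1.198
endloop
endfacet
facet normal -0.346 0.799 -0.493
outer loop
vertex 2.173 -2.848 1.779
vertex 2.539 -3.048 1.198
vertex 1.869 -3.278 1.295
endloop
endfacet
facet normal -0.816 0.579 -0.002
outer loop
vertex 2.173 -2.848 1.779
vertex 1.869 -3.278 1.295
vertex 1.778 -3.404 1.993
endloop
endfacet
facet normal -0.493 0.595 0.635
outer loop
vertex 2.173 -2.848 1.779
vertex 1.778 -3.404 1.993
vertex 2.391 -3.253 2.327
endloop
endfacet
facet normal 0.768 0.501 -0.400
outer loop
vertex 2.539 -3.048 1.198
vertex 2.862 -3.033 1.836
vertex 2.982 -3.576 1.387
endloop
endfacet
facet normal 0.619 0.297 0.727
outer loop
vertex 2.862 -3.033 1.836
vertex 2.391 -3.253 2.327
vertex 2.891 -3.702 2.085
endloop
endfacet
facet normal -0.463 -0.073 0.883
outer loop
vertex 2.391 -3.253 2.327
vertex 1.778 -3.404 1.993
vertex 2.221 -3.932 2.182
endloop
endfacet
facet normal -0.985 -0.097 -0.146
outer loop
vertex 1.778 -3.404 1.993
vertex 1.869 -3.278 1.295
vertex 1.898 -3.947 1.544
endloop
endfacet
facet normal -0.224 0.257 -0.940
outer loop
vertex 1.869 -3.278 1.295
vertex 2.539 -3.048 1.198
vertex 2.369 -3.727 1.053
endloop
endfacet
facet normal 0.816 -0.579 0.002
outer loop
vertex 2.587 -4.132 1.601
vertex 2.982 -3.576 1.387
vertex 2.891 -3.702 2.085
endloop
endfacet
facet normal 0.346 -0.799 0.493
outer loop
vertex 2.587 -4.132 1.601
vertex 2.891 -3.702 2.085
vertex 2.221 -3.932 2.182
endloop
endfacet
facet normal -0.268 -0.950 0.158
outer loop
vertex 2.587 -4.132 1.601
vertex 2.221 -3.932 2.182
vertex 1.898 -3.947 1.544
endloop
endfacet
facet normal -0.177 -0.824 -0.539
outer loop
vertex 2.587 -4.132 1.601
vertex 1.898 -3.947 1.544
vertex 2.369 -3.727 1.053
endloop
endfacet
facet normal 0.493 -0.595 -0.635
outer loop
vertex 2.587 -4.132 1.601
vertex 2.369 -3.727 1.053
vertex 2.982 -3.576 1.387
endloop
endfacet
facet normal 0.985 0.097 0.146
outer loop
vertex 2.891 -3.702 2.085
vertex 2.982 -3.576 1.387
vertex 2.862 -3.033 1.836
endloop
endfacet
facet normal 0.224 -0.257 0.940
outer loop
vertex 2.221 -3.932 2.182
vertex 2.891 -3.702 2.085
vertex 2.391 -3.253 2.327
endloop
endfacet
facet normal -0.768 -0.501 0.400
outer loop
vertex 1.898 -3.947 1.544
vertex 2.221 -3.932 2.182
vertex 1.778 -3.404 1.993
endloop
endfacet
facet normal -0.619 -0.297 -0.727
outer loop
vertex 2.369 -3.727 1.053
vertex 1.898 -3.947 1.544
vertex 1.869 -3.278 1.295
endloop
endfacet
facet normal 0.463 0.073 -0.883
outer loop
vertex 2.982 -3.576 1.387
vertex 2.369 -3.727 1.053
vertex 2.539 -3.048 1.198
endloop
endfacet
facet normal -0.655 -0.514 0.553
outer loop
vertex -0.852 -2.305 3.932
vertex -1.446 -0.9 4.535
vertex -2.118 -2.227 2.504
endloop
endfacet
facet normal 0.362 -0.857 -0.368
outer loop
vertex -1.574 -1.8 2.045
vertex -0.852 -2.305 3.932
vertex -2.118 -2.227 2.504
endloop
endfacet
facet normal -0.655 -0.514 0.553
outer loop
vertex -2.118 -2.227 2.504
vertex -1.446 -0.9 4.535
vertex -2.712 -0.822 3.107
endloop
endfacet
facet normal -0.663 0.041 -0.748
outer loop
vertex -2.712 -0.822 3.107
vertex -1.574 -1.8 2.045
vertex -2.118 -2.227 2.504
endloop
endfacet
facet normal 0.663 -0.041 0.748
outer loop
vertex -0.852 -2.305 3.932
vertex -0.902 -0.473 4.076
vertex -1.446 -0.9 4.535
endloop
endfacet
facet normal 0.362 -0.857 -0.368
outer loop
vertex -0.308 -1.878 3.473
vertex -0.852 -2.305 3.932
vertex -1.574 -1.8 2.045
endloop
endfacet
facet normal 0.663 -0.041 0.748
outer loop
vertex -0.308 -1.878 3.473
vertex -0.902 -0.473 4.076
vertex -0.852 -2.305 3.932
endloop
endfacet
facet normal -0.362 0.857 0.368
outer loop
vertex -1.446 -0.9 4.535
vertex -0.902 -0.473 4.076
vertex -2.712 -0.822 3.107
endloop
endfacet
facet normal -0.663 0.041 -0.748
outer loop
vertex -2.168 -0.395 2.648
vertex -1.574 -1.8 2.045
vertex -2.712 -0.822 3.107
endloop
endfacet
facet normal -0.362 0.857 0.368
outer loop
vertex -2.712 -0.822 3.107
vertex -0.902 -0.473 4.076
vertex -2.168 -0.395 2.648
endloop
endfacet
facet normal 0.655 0.514 -0.553
outer loop
vertex -2.168 -0.395 2.648
vertex -0.308 -1.878 3.473
vertex -1.574 -1.8 2.045
endloop
endfacet
facet normal 0.655 0.514 -0.553
outer loop
vertex -0.902 -0.473 4.076
vertex -0.308 -1.878 3.473
vertex -2.168 -0.395 2.648
endloop
endfacet
facet normal -0.724 0.246 -0.644
outer loop
vertex 1.648 0.594 0.939
vertex 1.218 1.466 1.756
vertex 2.585 1.661 0.293
endloop
endfacet
facet normal 0.338 -0.687 -0.643
outer loop
vertex 3.722 1.274 1.304
vertex 1.648 0.594 0.939
vertex 2.585 1.661 0.293
endloop
endfacet
facet normal -0.724 0.246 -0.644
outer loop
vertex 2.585 1.661 0.293
vertex 1.218 1.466 1.756
vertex 2.155 2.533 1.11
endloop
endfacet
facet normal 0.601 0.684 -0.414
outer loop
vertex 2.155 2.533 1.11
vertex 3.722 1.274 1.304
vertex 2.585 1.661 0.293
endloop
endfacet
facet normal -0.601 -0.684 0.414
outer loop
vertex 1.648 0.594 0.939
vertex 2.355 1.079 2.767
vertex 1.218 1.466 1.756
endloop
endfacet
facet normal 0.338 -0.687 -0.643
outer loop
vertex 2.785 0.207 1.95
vertex 1.648 0.594 0.939
vertex 3.722 1.274 1.304
endloop
endfacet
facet normal -0.601 -0.684 0.414
outer loop
vertex 2.785 0.207 1.95
vertex 2.355 1.079 2.767
vertex 1.648 0.594 0.939
endloop
endfacet
facet normal -0.338 0.687 0.643
outer loop
vertex 1.218 1.466 1.756
vertex 2.355 1.079 2.767
vertex 2.155 2.533 1.11
endloop
endfacet
facet normal 0.601 0.684 -0.414
outer loop
vertex 3.292 2.146 2.121
vertex 3.722 1.274 1.304
vertex 2.155 2.533 1.11
endloop
endfacet
facet normal -0.338 0.687 0.643
outer loop
vertex 2.155 2.533 1.11
vertex 2.355 1.079 2.767
vertex 3.292 2.146 2.121
endloop
endfacet
facet normal 0.724 -0.246 0.644
outer loop
vertex 3.292 2.146 2.121
vertex 2.785 0.207 1.95
vertex 3.722 1.274 1.304
endloop
endfacet
facet normal 0.724 -0.246 0.644
outer loop
vertex 2.355 1.079 2.767
vertex 2.785 0.207 1.95
vertex 3.292 2.146 2.121
endloop
endfacet

endsolid


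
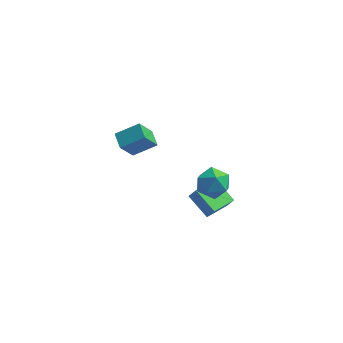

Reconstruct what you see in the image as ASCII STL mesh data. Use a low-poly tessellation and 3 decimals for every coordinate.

solid 
facet normal -1.000 -0.000 -0.002
outer loop
vertex -0.394 1.838 -1.218
vertex -0.393 0.757 -1.628
vertex -0.395 0.943 -0.487
endloop
endfacet
facet normal -0.746 0.421 0.515
outer loop
vertex -0.394 1.838 -1.218
vertex -0.395 0.943 -0.487
vertex 0.272 1.863 -0.273
endloop
endfacet
facet normal -0.335 0.918 0.212
outer loop
vertex -0.394 1.838 -1.218
vertex 0.272 1.863 -0.273
vertex 0.686 2.247 -1.283
endloop
endfacet
facet normal -0.334 0.804 -0.493
outer loop
vertex -0.394 1.838 -1.218
vertex 0.686 2.247 -1.283
vertex 0.275 1.563 -2.12
endloop
endfacet
facet normal -0.745 0.236 -0.624
outer loop
vertex -0.394 1.838 -1.218
vertex 0.275 1.563 -2.12
vertex -0.393 0.757 -1.628
endloop
endfacet
facet normal -0.334 0.023 0.942
outer loop
vertex 0.272 1.863 -0.273
vertex -0.395 0.943 -0.487
vertex 0.685 0.797 -0.1
endloop
endfacet
facet normal -0.745 -0.658 0.106
outer loop
vertex -0.395 0.943 -0.487
vertex -0.393 0.757 -1.628
vertex 0.274 0.113 -0.937
endloop
endfacet
facet normal -0.332 -0.275 -0.902
outer loop
vertex -0.393 0.757 -1.628
vertex 0.275 1.563 -2.12
vertex 0.688 0.497 -1.947
endloop
endfacet
facet normal 0.334 0.643 -0.689
outer loop
vertex 0.275 1.563 -2.12
vertex 0.686 2.247 -1.283
vertex 1.355 1.417 -1.733
endloop
endfacet
facet normal 0.332 0.828 0.451
outer loop
vertex 0.686 2.247 -1.283
vertex 0.272 1.863 -0.273
vertex 1.353 1.603 -0.592
endloop
endfacet
facet normal 0.334 -0.804 0.493
outer loop
vertex 1.354 0.522 -1.002
vertex 0.685 0.797 -0.1
vertex 0.274 0.113 -0.937
endloop
endfacet
facet normal 0.335 -0.918 -0.212
outer loop
vertex 1.354 0.522 -1.002
vertex 0.274 0.113 -0.937
vertex 0.688 0.497 -1.947
endloop
endfacet
facet normal 0.746 -0.421 -0.515
outer loop
vertex 1.354 0.522 -1.002
vertex 0.688 0.497 -1.947
vertex 1.355 1.417 -1.733
endloop
endfacet
facet normal 1.000 0.000 0.002
outer loop
vertex 1.354 0.522 -1.002
vertex 1.355 1.417 -1.733
vertex 1.353 1.603 -0.592
endloop
endfacet
facet normal 0.745 -0.236 0.624
outer loop
vertex 1.354 0.522 -1.002
vertex 1.353 1.603 -0.592
vertex 0.685 0.797 -0.1
endloop
endfacet
facet normal -0.334 -0.643 0.689
outer loop
vertex 0.274 0.113 -0.937
vertex 0.685 0.797 -0.1
vertex -0.395 0.943 -0.487
endloop
endfacet
facet normal -0.332 -0.828 -0.451
outer loop
vertex 0.688 0.497 -1.947
vertex 0.274 0.113 -0.937
vertex -0.393 0.757 -1.628
endloop
endfacet
facet normal 0.334 -0.023 -0.942
outer loop
vertex 1.355 1.417 -1.733
vertex 0.688 0.497 -1.947
vertex 0.275 1.563 -2.12
endloop
endfacet
facet normal 0.745 0.658 -0.106
outer loop
vertex 1.353 1.603 -0.592
vertex 1.355 1.417 -1.733
vertex 0.686 2.247 -1.283
endloop
endfacet
facet normal 0.332 0.275 0.902
outer loop
vertex 0.685 0.797 -0.1
vertex 1.353 1.603 -0.592
vertex 0.272 1.863 -0.273
endloop
endfacet
facet normal -0.321 -0.443 0.837
outer loop
vertex -3.195 -0.609 4.728
vertex -3.661 0.295 5.028
vertex -4.537 -1.052 3.979
endloop
endfacet
facet normal 0.439 -0.853 -0.283
outer loop
vertex -3.959 -0.255 2.472
vertex -3.195 -0.609 4.728
vertex -4.537 -1.052 3.979
endloop
endfacet
facet normal -0.320 -0.443 0.837
outer loop
vertex -4.537 -1.052 3.979
vertex -3.661 0.295 5.028
vertex -5.003 -0.149 4.279
endloop
endfacet
facet normal -0.839 -0.277 -0.468
outer loop
vertex -5.003 -0.149 4.279
vertex -3.959 -0.255 2.472
vertex -4.537 -1.052 3.979
endloop
endfacet
facet normal 0.839 0.277 0.468
outer loop
vertex -3.195 -0.609 4.728
vertex -3.083 1.092 3.521
vertex -3.661 0.295 5.028
endloop
endfacet
facet normal 0.440 -0.852 -0.283
outer loop
vertex -2.617 0.189 3.221
vertex -3.195 -0.609 4.728
vertex -3.959 -0.255 2.472
endloop
endfacet
facet normal 0.839 0.277 0.469
outer loop
vertex -2.617 0.189 3.221
vertex -3.083 1.092 3.521
vertex -3.195 -0.609 4.728
endloop
endfacet
facet normal -0.440 0.853 0.282
outer loop
vertex -3.661 0.295 5.028
vertex -3.083 1.092 3.521
vertex -5.003 -0.149 4.279
endloop
endfacet
facet normal -0.839 -0.277 -0.468
outer loop
vertex -4.425 0.649 2.772
vertex -3.959 -0.255 2.472
vertex -5.003 -0.149 4.279
endloop
endfacet
facet normal -0.439 0.853 0.283
outer loop
vertex -5.003 -0.149 4.279
vertex -3.083 1.092 3.521
vertex -4.425 0.649 2.772
endloop
endfacet
facet normal 0.321 0.443 -0.837
outer loop
vertex -4.425 0.649 2.772
vertex -2.617 0.189 3.221
vertex -3.959 -0.255 2.472
endloop
endfacet
facet normal 0.321 0.444 -0.837
outer loop
vertex -3.083 1.092 3.521
vertex -2.617 0.189 3.221
vertex -4.425 0.649 2.772
endloop
endfacet
facet normal -0.696 0.559 0.451
outer loop
vertex -0.61 1.73 -2.693
vertex 0.356 3.328 -3.181
vertex -1.042 1.772 -3.412
endloop
endfacet
facet normal -0.501 -0.828 0.253
outer loop
vertex 0.204 0.772 -4.219
vertex -0.61 1.73 -2.693
vertex -1.042 1.772 -3.412
endloop
endfacet
facet normal -0.696 0.559 0.451
outer loop
vertex -1.042 1.772 -3.412
vertex 0.356 3.328 -3.181
vertex -0.076 3.37 -3.9
endloop
endfacet
facet normal -0.515 0.050 -0.856
outer loop
vertex -0.076 3.37 -3.9
vertex 0.204 0.772 -4.219
vertex -1.042 1.772 -3.412
endloop
endfacet
facet normal 0.515 -0.050 0.856
outer loop
vertex -0.61 1.73 -2.693
vertex 1.602 2.328 -3.988
vertex 0.356 3.328 -3.181
endloop
endfacet
facet normal -0.501 -0.828 0.253
outer loop
vertex 0.636 0.73 -3.5
vertex -0.61 1.73 -2.693
vertex 0.204 0.772 -4.219
endloop
endfacet
facet normal 0.515 -0.050 0.856
outer loop
vertex 0.636 0.73 -3.5
vertex 1.602 2.328 -3.988
vertex -0.61 1.73 -2.693
endloop
endfacet
facet normal 0.501 0.828 -0.253
outer loop
vertex 0.356 3.328 -3.181
vertex 1.602 2.328 -3.988
vertex -0.076 3.37 -3.9
endloop
endfacet
facet normal -0.515 0.050 -0.856
outer loop
vertex 1.17 2.37 -4.707
vertex 0.204 0.772 -4.219
vertex -0.076 3.37 -3.9
endloop
endfacet
facet normal 0.501 0.828 -0.253
outer loop
vertex -0.076 3.37 -3.9
vertex 1.602 2.328 -3.988
vertex 1.17 2.37 -4.707
endloop
endfacet
facet normal 0.696 -0.559 -0.451
outer loop
vertex 1.17 2.37 -4.707
vertex 0.636 0.73 -3.5
vertex 0.204 0.772 -4.219
endloop
endfacet
facet normal 0.696 -0.559 -0.451
outer loop
vertex 1.602 2.328 -3.988
vertex 0.636 0.73 -3.5
vertex 1.17 2.37 -4.707
endloop
endfacet

endsolid


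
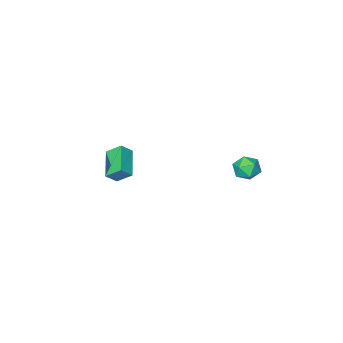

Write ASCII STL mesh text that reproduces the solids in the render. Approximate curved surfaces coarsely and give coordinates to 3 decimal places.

solid 
facet normal -0.724 0.141 -0.675
outer loop
vertex -0.48 -3.843 -2.694
vertex 0.497 -2.468 -3.454
vertex 0.013 -4.569 -3.374
endloop
endfacet
facet normal -0.528 -0.743 0.411
outer loop
vertex 0.643 -4.692 -2.786
vertex -0.48 -3.843 -2.694
vertex 0.013 -4.569 -3.374
endloop
endfacet
facet normal -0.724 0.141 -0.675
outer loop
vertex 0.013 -4.569 -3.374
vertex 0.497 -2.468 -3.454
vertex 0.99 -3.194 -4.134
endloop
endfacet
facet normal 0.444 -0.654 -0.612
outer loop
vertex 0.99 -3.194 -4.134
vertex 0.643 -4.692 -2.786
vertex 0.013 -4.569 -3.374
endloop
endfacet
facet normal -0.444 0.654 0.612
outer loop
vertex -0.48 -3.843 -2.694
vertex 1.127 -2.591 -2.866
vertex 0.497 -2.468 -3.454
endloop
endfacet
facet normal -0.528 -0.743 0.411
outer loop
vertex 0.15 -3.966 -2.106
vertex -0.48 -3.843 -2.694
vertex 0.643 -4.692 -2.786
endloop
endfacet
facet normal -0.444 0.654 0.612
outer loop
vertex 0.15 -3.966 -2.106
vertex 1.127 -2.591 -2.866
vertex -0.48 -3.843 -2.694
endloop
endfacet
facet normal 0.528 0.743 -0.411
outer loop
vertex 0.497 -2.468 -3.454
vertex 1.127 -2.591 -2.866
vertex 0.99 -3.194 -4.134
endloop
endfacet
facet normal 0.444 -0.654 -0.612
outer loop
vertex 1.62 -3.317 -3.546
vertex 0.643 -4.692 -2.786
vertex 0.99 -3.194 -4.134
endloop
endfacet
facet normal 0.528 0.743 -0.411
outer loop
vertex 0.99 -3.194 -4.134
vertex 1.127 -2.591 -2.866
vertex 1.62 -3.317 -3.546
endloop
endfacet
facet normal 0.724 -0.141 0.675
outer loop
vertex 1.62 -3.317 -3.546
vertex 0.15 -3.966 -2.106
vertex 0.643 -4.692 -2.786
endloop
endfacet
facet normal 0.724 -0.141 0.675
outer loop
vertex 1.127 -2.591 -2.866
vertex 0.15 -3.966 -2.106
vertex 1.62 -3.317 -3.546
endloop
endfacet
facet normal -0.393 0.165 0.905
outer loop
vertex -2.627 3.804 -0.3
vertex -3.228 3.288 -0.467
vertex -2.547 3.018 -0.122
endloop
endfacet
facet normal 0.316 0.240 0.918
outer loop
vertex -2.627 3.804 -0.3
vertex -2.547 3.018 -0.122
vertex -1.925 3.426 -0.443
endloop
endfacet
facet normal 0.493 0.746 0.449
outer loop
vertex -2.627 3.804 -0.3
vertex -1.925 3.426 -0.443
vertex -2.222 3.949 -0.986
endloop
endfacet
facet normal -0.108 0.984 0.144
outer loop
vertex -2.627 3.804 -0.3
vertex -2.222 3.949 -0.986
vertex -3.027 3.863 -1.001
endloop
endfacet
facet normal -0.655 0.625 0.426
outer loop
vertex -2.627 3.804 -0.3
vertex -3.027 3.863 -1.001
vertex -3.228 3.288 -0.467
endloop
endfacet
facet normal 0.608 -0.375 0.700
outer loop
vertex -1.925 3.426 -0.443
vertex -2.547 3.018 -0.122
vertex -2.093 2.677 -0.699
endloop
endfacet
facet normal -0.541 -0.497 0.679
outer loop
vertex -2.547 3.018 -0.122
vertex -3.228 3.288 -0.467
vertex -2.898 2.591 -0.714
endloop
endfacet
facet normal -0.964 0.249 -0.095
outer loop
vertex -3.228 3.288 -0.467
vertex -3.027 3.863 -1.001
vertex -3.195 3.114 -1.257
endloop
endfacet
facet normal -0.078 0.830 -0.552
outer loop
vertex -3.027 3.863 -1.001
vertex -2.222 3.949 -0.986
vertex -2.573 3.522 -1.578
endloop
endfacet
facet normal 0.894 0.445 -0.061
outer loop
vertex -2.222 3.949 -0.986
vertex -1.925 3.426 -0.443
vertex -1.892 3.252 -1.233
endloop
endfacet
facet normal 0.108 -0.984 -0.144
outer loop
vertex -2.493 2.736 -1.4
vertex -2.093 2.677 -0.699
vertex -2.898 2.591 -0.714
endloop
endfacet
facet normal -0.493 -0.746 -0.449
outer loop
vertex -2.493 2.736 -1.4
vertex -2.898 2.591 -0.714
vertex -3.195 3.114 -1.257
endloop
endfacet
facet normal -0.316 -0.240 -0.918
outer loop
vertex -2.493 2.736 -1.4
vertex -3.195 3.114 -1.257
vertex -2.573 3.522 -1.578
endloop
endfacet
facet normal 0.393 -0.165 -0.905
outer loop
vertex -2.493 2.736 -1.4
vertex -2.573 3.522 -1.578
vertex -1.892 3.252 -1.233
endloop
endfacet
facet normal 0.655 -0.625 -0.426
outer loop
vertex -2.493 2.736 -1.4
vertex -1.892 3.252 -1.233
vertex -2.093 2.677 -0.699
endloop
endfacet
facet normal 0.078 -0.830 0.552
outer loop
vertex -2.898 2.591 -0.714
vertex -2.093 2.677 -0.699
vertex -2.547 3.018 -0.122
endloop
endfacet
facet normal -0.894 -0.445 0.061
outer loop
vertex -3.195 3.114 -1.257
vertex -2.898 2.591 -0.714
vertex -3.228 3.288 -0.467
endloop
endfacet
facet normal -0.608 0.375 -0.700
outer loop
vertex -2.573 3.522 -1.578
vertex -3.195 3.114 -1.257
vertex -3.027 3.863 -1.001
endloop
endfacet
facet normal 0.541 0.497 -0.679
outer loop
vertex -1.892 3.252 -1.233
vertex -2.573 3.522 -1.578
vertex -2.222 3.949 -0.986
endloop
endfacet
facet normal 0.964 -0.249 0.095
outer loop
vertex -2.093 2.677 -0.699
vertex -1.892 3.252 -1.233
vertex -1.925 3.426 -0.443
endloop
endfacet

endsolid


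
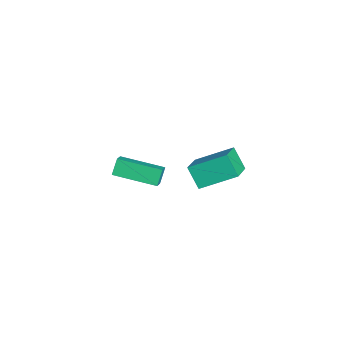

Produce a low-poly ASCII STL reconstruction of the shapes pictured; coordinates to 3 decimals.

solid 
facet normal -0.846 0.316 -0.430
outer loop
vertex 0.591 -1.468 1.856
vertex 0.759 0.183 2.74
vertex 1.217 -1.04 0.938
endloop
endfacet
facet normal -0.089 -0.878 -0.470
outer loop
vertex 2.401 -1.483 1.54
vertex 0.591 -1.468 1.856
vertex 1.217 -1.04 0.938
endloop
endfacet
facet normal -0.846 0.316 -0.430
outer loop
vertex 1.217 -1.04 0.938
vertex 0.759 0.183 2.74
vertex 1.385 0.611 1.823
endloop
endfacet
facet normal 0.526 0.359 -0.771
outer loop
vertex 1.385 0.611 1.823
vertex 2.401 -1.483 1.54
vertex 1.217 -1.04 0.938
endloop
endfacet
facet normal -0.526 -0.359 0.771
outer loop
vertex 0.591 -1.468 1.856
vertex 1.943 -0.26 3.342
vertex 0.759 0.183 2.74
endloop
endfacet
facet normal -0.089 -0.878 -0.471
outer loop
vertex 1.775 -1.911 2.457
vertex 0.591 -1.468 1.856
vertex 2.401 -1.483 1.54
endloop
endfacet
facet normal -0.526 -0.360 0.771
outer loop
vertex 1.775 -1.911 2.457
vertex 1.943 -0.26 3.342
vertex 0.591 -1.468 1.856
endloop
endfacet
facet normal 0.089 0.878 0.471
outer loop
vertex 0.759 0.183 2.74
vertex 1.943 -0.26 3.342
vertex 1.385 0.611 1.823
endloop
endfacet
facet normal 0.526 0.359 -0.771
outer loop
vertex 2.569 0.168 2.424
vertex 2.401 -1.483 1.54
vertex 1.385 0.611 1.823
endloop
endfacet
facet normal 0.090 0.878 0.470
outer loop
vertex 1.385 0.611 1.823
vertex 1.943 -0.26 3.342
vertex 2.569 0.168 2.424
endloop
endfacet
facet normal 0.846 -0.316 0.430
outer loop
vertex 2.569 0.168 2.424
vertex 1.775 -1.911 2.457
vertex 2.401 -1.483 1.54
endloop
endfacet
facet normal 0.846 -0.316 0.429
outer loop
vertex 1.943 -0.26 3.342
vertex 1.775 -1.911 2.457
vertex 2.569 0.168 2.424
endloop
endfacet
facet normal -0.484 0.302 0.821
outer loop
vertex -4.188 -4.597 -2.21
vertex -3.438 -2.563 -2.516
vertex -4.872 -4.416 -2.68
endloop
endfacet
facet normal -0.342 -0.929 0.140
outer loop
vertex -4.422 -4.697 -3.444
vertex -4.188 -4.597 -2.21
vertex -4.872 -4.416 -2.68
endloop
endfacet
facet normal -0.484 0.302 0.821
outer loop
vertex -4.872 -4.416 -2.68
vertex -3.438 -2.563 -2.516
vertex -4.123 -2.381 -2.987
endloop
endfacet
facet normal -0.806 0.213 -0.553
outer loop
vertex -4.123 -2.381 -2.987
vertex -4.422 -4.697 -3.444
vertex -4.872 -4.416 -2.68
endloop
endfacet
facet normal 0.805 -0.214 0.553
outer loop
vertex -4.188 -4.597 -2.21
vertex -2.988 -2.844 -3.28
vertex -3.438 -2.563 -2.516
endloop
endfacet
facet normal -0.343 -0.929 0.140
outer loop
vertex -3.737 -4.879 -2.973
vertex -4.188 -4.597 -2.21
vertex -4.422 -4.697 -3.444
endloop
endfacet
facet normal 0.805 -0.213 0.554
outer loop
vertex -3.737 -4.879 -2.973
vertex -2.988 -2.844 -3.28
vertex -4.188 -4.597 -2.21
endloop
endfacet
facet normal 0.343 0.929 -0.140
outer loop
vertex -3.438 -2.563 -2.516
vertex -2.988 -2.844 -3.28
vertex -4.123 -2.381 -2.987
endloop
endfacet
facet normal -0.805 0.213 -0.554
outer loop
vertex -3.672 -2.663 -3.75
vertex -4.422 -4.697 -3.444
vertex -4.123 -2.381 -2.987
endloop
endfacet
facet normal 0.343 0.929 -0.141
outer loop
vertex -4.123 -2.381 -2.987
vertex -2.988 -2.844 -3.28
vertex -3.672 -2.663 -3.75
endloop
endfacet
facet normal 0.484 -0.302 -0.821
outer loop
vertex -3.672 -2.663 -3.75
vertex -3.737 -4.879 -2.973
vertex -4.422 -4.697 -3.444
endloop
endfacet
facet normal 0.484 -0.302 -0.821
outer loop
vertex -2.988 -2.844 -3.28
vertex -3.737 -4.879 -2.973
vertex -3.672 -2.663 -3.75
endloop
endfacet

endsolid


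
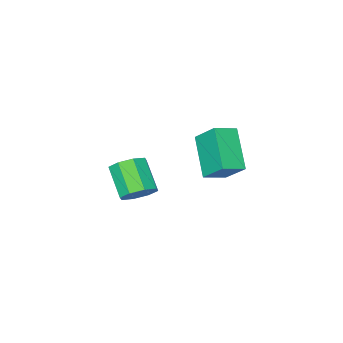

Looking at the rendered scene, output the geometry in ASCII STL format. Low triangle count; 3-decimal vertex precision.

solid 
facet normal 0.151 0.703 -0.695
outer loop
vertex 2.801 -0.741 -1.245
vertex 2.161 -1.014 -1.66
vertex 2.273 -0.462 -1.078
endloop
endfacet
facet normal 0.502 0.552 0.666
outer loop
vertex 2.801 -0.741 -1.245
vertex 2.273 -0.462 -1.078
vertex 2.558 -1.872 -0.125
endloop
endfacet
facet normal 0.502 0.552 0.666
outer loop
vertex 2.558 -1.872 -0.125
vertex 2.273 -0.462 -1.078
vertex 2.03 -1.593 0.042
endloop
endfacet
facet normal -0.151 -0.702 0.696
outer loop
vertex 2.558 -1.872 -0.125
vertex 2.03 -1.593 0.042
vertex 1.919 -2.146 -0.54
endloop
endfacet
facet normal 0.151 0.703 -0.695
outer loop
vertex 2.273 -0.462 -1.078
vertex 2.161 -1.014 -1.66
vertex 1.68 -0.507 -1.252
endloop
endfacet
facet normal -0.248 0.708 0.661
outer loop
vertex 2.273 -0.462 -1.078
vertex 1.68 -0.507 -1.252
vertex 2.03 -1.593 0.042
endloop
endfacet
facet normal -0.248 0.708 0.661
outer loop
vertex 2.03 -1.593 0.042
vertex 1.68 -0.507 -1.252
vertex 1.437 -1.638 -0.132
endloop
endfacet
facet normal -0.151 -0.702 0.696
outer loop
vertex 2.03 -1.593 0.042
vertex 1.437 -1.638 -0.132
vertex 1.919 -2.146 -0.54
endloop
endfacet
facet normal 0.151 0.703 -0.695
outer loop
vertex 1.68 -0.507 -1.252
vertex 2.161 -1.014 -1.66
vertex 1.369 -0.849 -1.665
endloop
endfacet
facet normal -0.852 0.450 0.269
outer loop
vertex 1.68 -0.507 -1.252
vertex 1.369 -0.849 -1.665
vertex 1.437 -1.638 -0.132
endloop
endfacet
facet normal -0.852 0.450 0.269
outer loop
vertex 1.437 -1.638 -0.132
vertex 1.369 -0.849 -1.665
vertex 1.126 -1.98 -0.545
endloop
endfacet
facet normal -0.151 -0.702 0.696
outer loop
vertex 1.437 -1.638 -0.132
vertex 1.126 -1.98 -0.545
vertex 1.919 -2.146 -0.54
endloop
endfacet
facet normal 0.151 0.702 -0.696
outer loop
vertex 1.369 -0.849 -1.665
vertex 2.161 -1.014 -1.66
vertex 1.522 -1.288 -2.075
endloop
endfacet
facet normal -0.957 -0.072 -0.280
outer loop
vertex 1.369 -0.849 -1.665
vertex 1.522 -1.288 -2.075
vertex 1.126 -1.98 -0.545
endloop
endfacet
facet normal -0.957 -0.072 -0.280
outer loop
vertex 1.126 -1.98 -0.545
vertex 1.522 -1.288 -2.075
vertex 1.279 -2.419 -0.955
endloop
endfacet
facet normal -0.151 -0.702 0.696
outer loop
vertex 1.126 -1.98 -0.545
vertex 1.279 -2.419 -0.955
vertex 1.919 -2.146 -0.54
endloop
endfacet
facet normal 0.151 0.702 -0.696
outer loop
vertex 1.522 -1.288 -2.075
vertex 2.161 -1.014 -1.66
vertex 2.05 -1.567 -2.242
endloop
endfacet
facet normal -0.502 -0.552 -0.666
outer loop
vertex 1.522 -1.288 -2.075
vertex 2.05 -1.567 -2.242
vertex 1.279 -2.419 -0.955
endloop
endfacet
facet normal -0.502 -0.552 -0.666
outer loop
vertex 1.279 -2.419 -0.955
vertex 2.05 -1.567 -2.242
vertex 1.807 -2.698 -1.122
endloop
endfacet
facet normal -0.151 -0.703 0.695
outer loop
vertex 1.279 -2.419 -0.955
vertex 1.807 -2.698 -1.122
vertex 1.919 -2.146 -0.54
endloop
endfacet
facet normal 0.151 0.702 -0.696
outer loop
vertex 2.05 -1.567 -2.242
vertex 2.161 -1.014 -1.66
vertex 2.643 -1.522 -2.068
endloop
endfacet
facet normal 0.248 -0.708 -0.661
outer loop
vertex 2.05 -1.567 -2.242
vertex 2.643 -1.522 -2.068
vertex 1.807 -2.698 -1.122
endloop
endfacet
facet normal 0.248 -0.708 -0.661
outer loop
vertex 1.807 -2.698 -1.122
vertex 2.643 -1.522 -2.068
vertex 2.4 -2.653 -0.948
endloop
endfacet
facet normal -0.151 -0.703 0.695
outer loop
vertex 1.807 -2.698 -1.122
vertex 2.4 -2.653 -0.948
vertex 1.919 -2.146 -0.54
endloop
endfacet
facet normal 0.151 0.702 -0.696
outer loop
vertex 2.643 -1.522 -2.068
vertex 2.161 -1.014 -1.66
vertex 2.954 -1.18 -1.655
endloop
endfacet
facet normal 0.852 -0.450 -0.269
outer loop
vertex 2.643 -1.522 -2.068
vertex 2.954 -1.18 -1.655
vertex 2.4 -2.653 -0.948
endloop
endfacet
facet normal 0.852 -0.450 -0.269
outer loop
vertex 2.4 -2.653 -0.948
vertex 2.954 -1.18 -1.655
vertex 2.711 -2.311 -0.535
endloop
endfacet
facet normal -0.151 -0.703 0.695
outer loop
vertex 2.4 -2.653 -0.948
vertex 2.711 -2.311 -0.535
vertex 1.919 -2.146 -0.54
endloop
endfacet
facet normal 0.151 0.702 -0.696
outer loop
vertex 2.954 -1.18 -1.655
vertex 2.161 -1.014 -1.66
vertex 2.801 -0.741 -1.245
endloop
endfacet
facet normal 0.957 0.072 0.280
outer loop
vertex 2.954 -1.18 -1.655
vertex 2.801 -0.741 -1.245
vertex 2.711 -2.311 -0.535
endloop
endfacet
facet normal 0.957 0.072 0.280
outer loop
vertex 2.711 -2.311 -0.535
vertex 2.801 -0.741 -1.245
vertex 2.558 -1.872 -0.125
endloop
endfacet
facet normal -0.151 -0.702 0.696
outer loop
vertex 2.711 -2.311 -0.535
vertex 2.558 -1.872 -0.125
vertex 1.919 -2.146 -0.54
endloop
endfacet
facet normal -0.952 0.133 -0.277
outer loop
vertex -3.667 -3.632 -1.59
vertex -3.803 -2.494 -0.577
vertex -3.022 -2.197 -3.114
endloop
endfacet
facet normal 0.089 -0.744 -0.662
outer loop
vertex -1.957 -2.346 -2.803
vertex -3.667 -3.632 -1.59
vertex -3.022 -2.197 -3.114
endloop
endfacet
facet normal -0.952 0.133 -0.277
outer loop
vertex -3.022 -2.197 -3.114
vertex -3.803 -2.494 -0.577
vertex -3.159 -1.059 -2.1
endloop
endfacet
facet normal 0.295 0.655 -0.696
outer loop
vertex -3.159 -1.059 -2.1
vertex -1.957 -2.346 -2.803
vertex -3.022 -2.197 -3.114
endloop
endfacet
facet normal -0.295 -0.655 0.696
outer loop
vertex -3.667 -3.632 -1.59
vertex -2.738 -2.643 -0.266
vertex -3.803 -2.494 -0.577
endloop
endfacet
facet normal 0.089 -0.743 -0.663
outer loop
vertex -2.601 -3.781 -1.28
vertex -3.667 -3.632 -1.59
vertex -1.957 -2.346 -2.803
endloop
endfacet
facet normal -0.294 -0.655 0.696
outer loop
vertex -2.601 -3.781 -1.28
vertex -2.738 -2.643 -0.266
vertex -3.667 -3.632 -1.59
endloop
endfacet
facet normal -0.090 0.744 0.663
outer loop
vertex -3.803 -2.494 -0.577
vertex -2.738 -2.643 -0.266
vertex -3.159 -1.059 -2.1
endloop
endfacet
facet normal 0.294 0.655 -0.696
outer loop
vertex -2.093 -1.208 -1.79
vertex -1.957 -2.346 -2.803
vertex -3.159 -1.059 -2.1
endloop
endfacet
facet normal -0.089 0.744 0.663
outer loop
vertex -3.159 -1.059 -2.1
vertex -2.738 -2.643 -0.266
vertex -2.093 -1.208 -1.79
endloop
endfacet
facet normal 0.952 -0.133 0.277
outer loop
vertex -2.093 -1.208 -1.79
vertex -2.601 -3.781 -1.28
vertex -1.957 -2.346 -2.803
endloop
endfacet
facet normal 0.951 -0.133 0.278
outer loop
vertex -2.738 -2.643 -0.266
vertex -2.601 -3.781 -1.28
vertex -2.093 -1.208 -1.79
endloop
endfacet

endsolid
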